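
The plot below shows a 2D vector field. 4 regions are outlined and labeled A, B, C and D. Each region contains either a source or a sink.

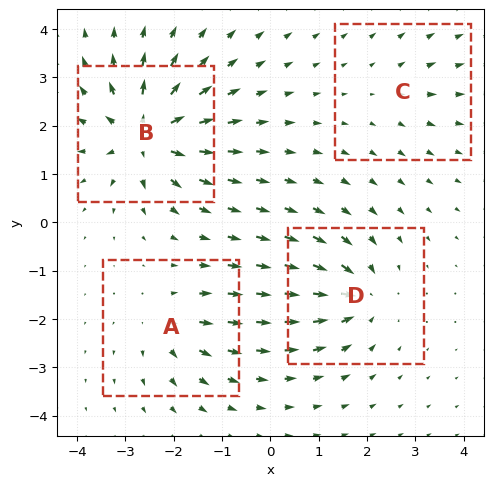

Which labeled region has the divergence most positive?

Divergence at each region's feature centre — A: about +4, B: about +9, C: about +2, D: about -6. Region B is most positive.

B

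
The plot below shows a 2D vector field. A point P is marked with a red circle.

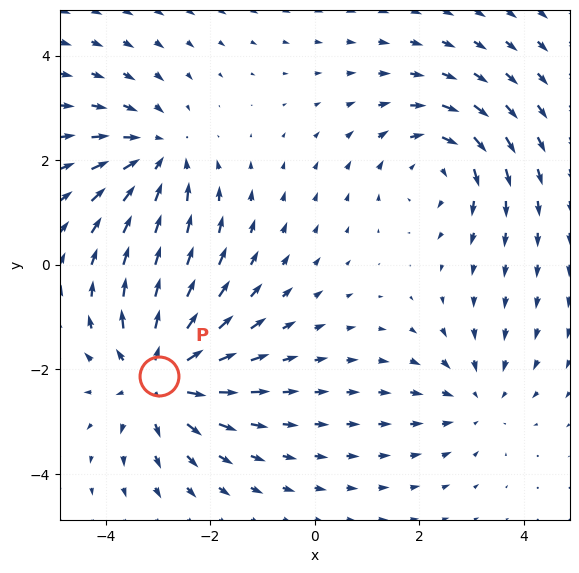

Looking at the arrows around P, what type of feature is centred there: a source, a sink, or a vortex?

At P (-3.0, -2.1) the arrows spread outward. Divergence about +5, curl ≈0 — positive divergence with near-zero curl is a source.

source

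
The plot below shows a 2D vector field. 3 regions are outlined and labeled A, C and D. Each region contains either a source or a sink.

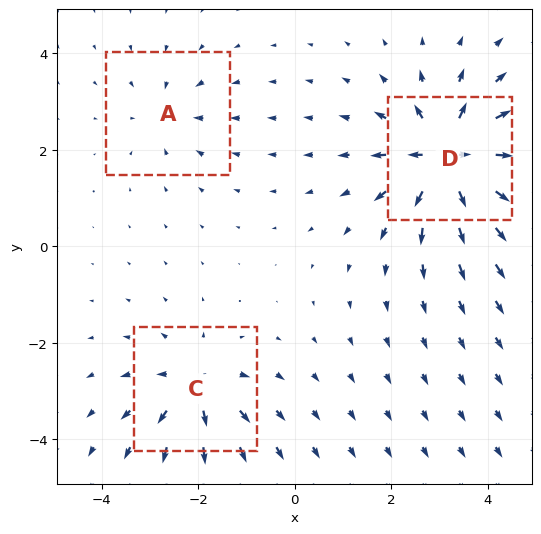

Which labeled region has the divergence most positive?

D

Divergence at each region's feature centre — A: about -2, C: about +4, D: about +6. Region D is most positive.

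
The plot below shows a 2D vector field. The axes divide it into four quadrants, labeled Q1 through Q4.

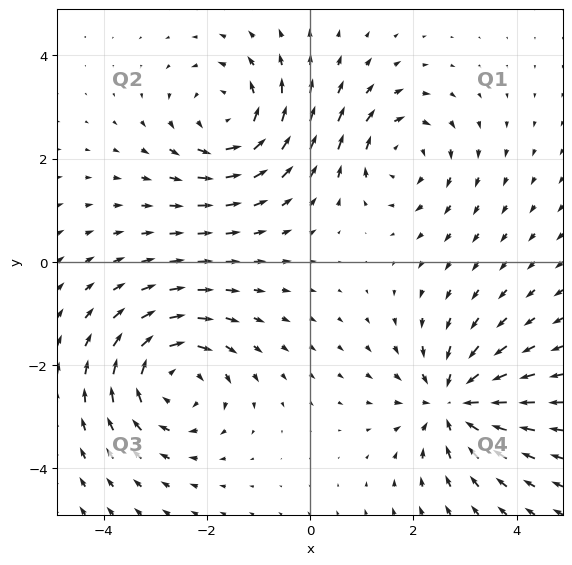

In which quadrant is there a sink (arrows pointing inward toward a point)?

The sink sits at approximately (2.8, -2.7), which lies in quadrant Q4. The divergence there is about -5, negative as expected for a sink.

Q4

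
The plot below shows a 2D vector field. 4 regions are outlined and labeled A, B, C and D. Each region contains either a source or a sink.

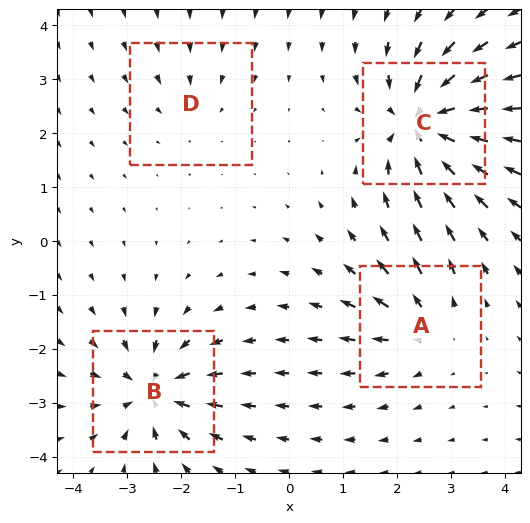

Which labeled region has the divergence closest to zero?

D

Divergence at each region's feature centre — A: about +4, B: about -6, C: about -8, D: about -2. Region D is closest to zero.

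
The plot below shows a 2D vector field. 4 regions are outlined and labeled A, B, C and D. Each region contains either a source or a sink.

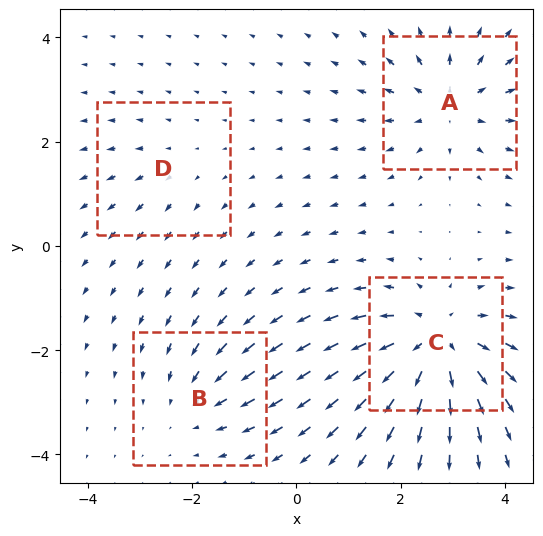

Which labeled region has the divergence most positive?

Divergence at each region's feature centre — A: about +5, B: about -3, C: about +7, D: about +2. Region C is most positive.

C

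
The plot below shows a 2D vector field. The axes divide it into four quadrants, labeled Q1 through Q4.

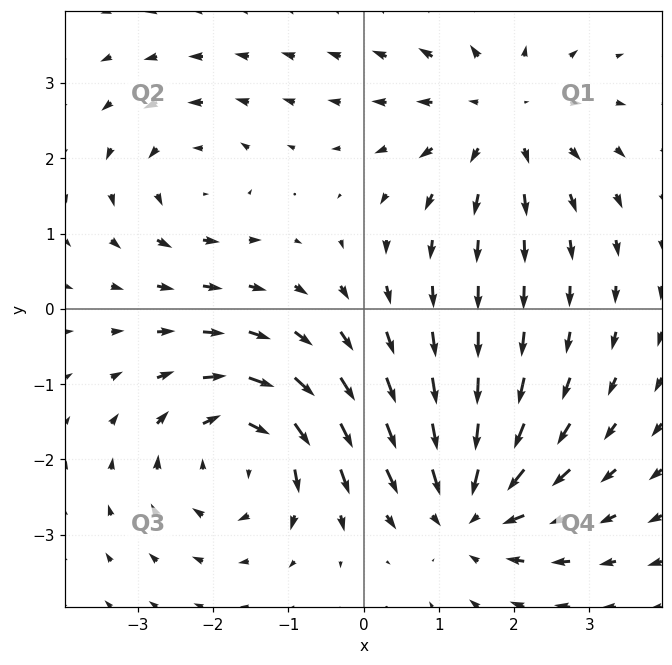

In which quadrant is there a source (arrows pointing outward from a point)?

The source sits at approximately (1.8, 2.6), which lies in quadrant Q1. The divergence there is about +3, positive as expected for a source.

Q1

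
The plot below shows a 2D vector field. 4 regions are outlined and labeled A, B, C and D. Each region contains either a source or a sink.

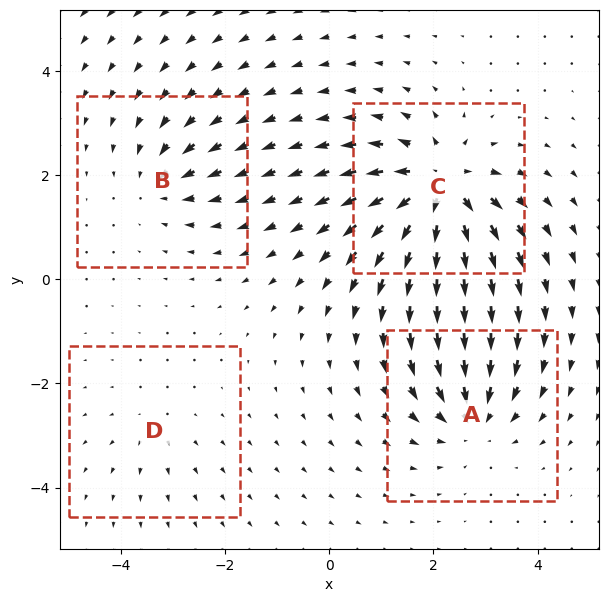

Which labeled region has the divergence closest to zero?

D

Divergence at each region's feature centre — A: about -5, B: about -4, C: about +8, D: about +2. Region D is closest to zero.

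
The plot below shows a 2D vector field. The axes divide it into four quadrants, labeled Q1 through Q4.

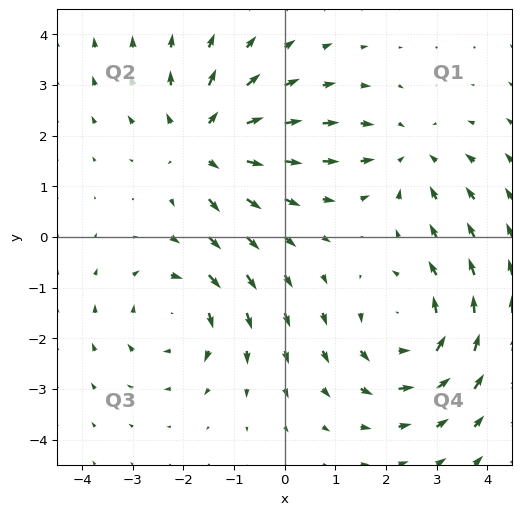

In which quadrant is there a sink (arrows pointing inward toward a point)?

The sink sits at approximately (2.5, 1.6), which lies in quadrant Q1. The divergence there is about -2, negative as expected for a sink.

Q1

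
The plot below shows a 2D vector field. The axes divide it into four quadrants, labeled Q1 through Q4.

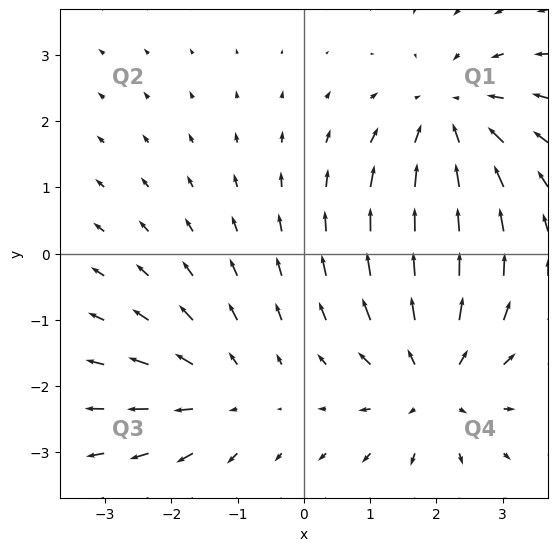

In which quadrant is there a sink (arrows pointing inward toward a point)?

The sink sits at approximately (2.2, 2.0), which lies in quadrant Q1. The divergence there is about -4, negative as expected for a sink.

Q1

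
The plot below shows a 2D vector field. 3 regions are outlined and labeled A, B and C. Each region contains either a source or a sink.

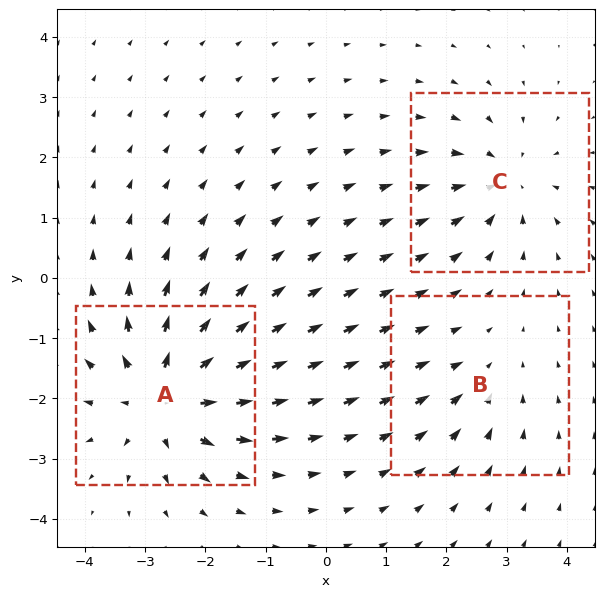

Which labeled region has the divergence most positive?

A

Divergence at each region's feature centre — A: about +5, B: about -2, C: about -3. Region A is most positive.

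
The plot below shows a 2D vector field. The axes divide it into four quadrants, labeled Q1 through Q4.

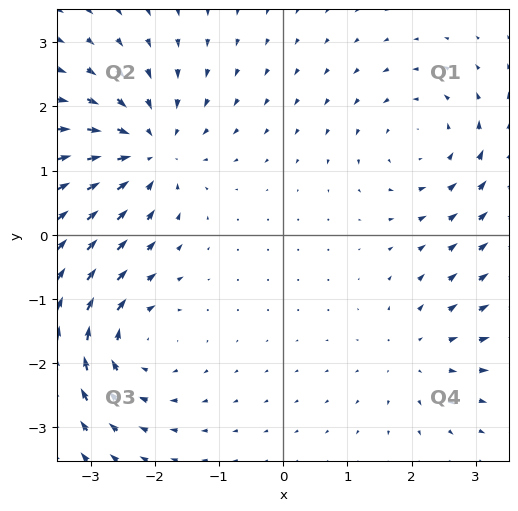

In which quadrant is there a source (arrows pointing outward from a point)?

Q4

The source sits at approximately (2.1, -1.8), which lies in quadrant Q4. The divergence there is about +3, positive as expected for a source.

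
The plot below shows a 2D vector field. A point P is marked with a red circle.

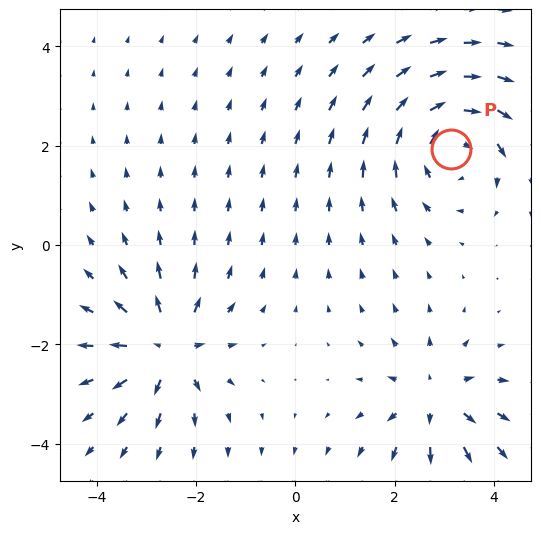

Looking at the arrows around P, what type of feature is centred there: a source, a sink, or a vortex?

At P (3.1, 1.9) the arrows circulate clockwise. Divergence ≈0, curl about -4 — near-zero divergence with nonzero curl is a vortex.

vortex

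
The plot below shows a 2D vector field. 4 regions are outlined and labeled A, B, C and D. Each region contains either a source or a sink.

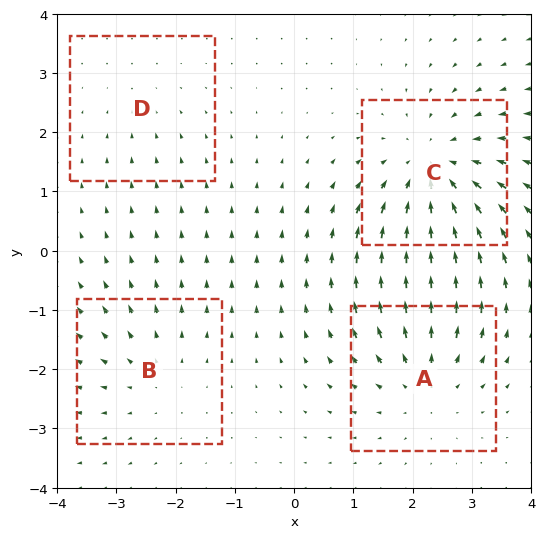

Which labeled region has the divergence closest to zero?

D

Divergence at each region's feature centre — A: about +4, B: about +3, C: about -6, D: about -2. Region D is closest to zero.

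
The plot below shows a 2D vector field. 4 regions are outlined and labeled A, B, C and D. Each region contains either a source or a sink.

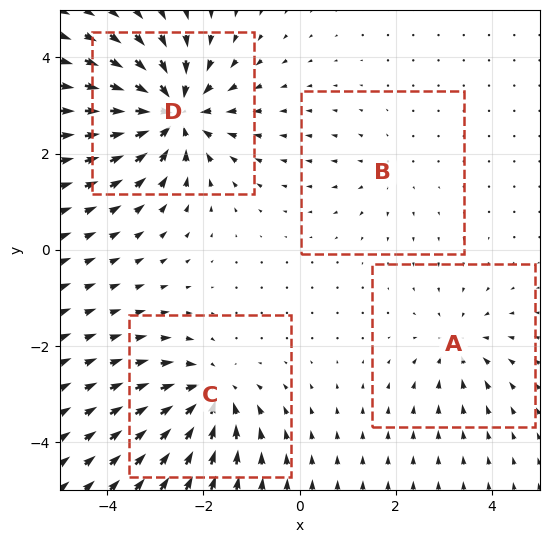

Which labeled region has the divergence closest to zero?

Divergence at each region's feature centre — A: about -4, B: about +2, C: about -6, D: about -8. Region B is closest to zero.

B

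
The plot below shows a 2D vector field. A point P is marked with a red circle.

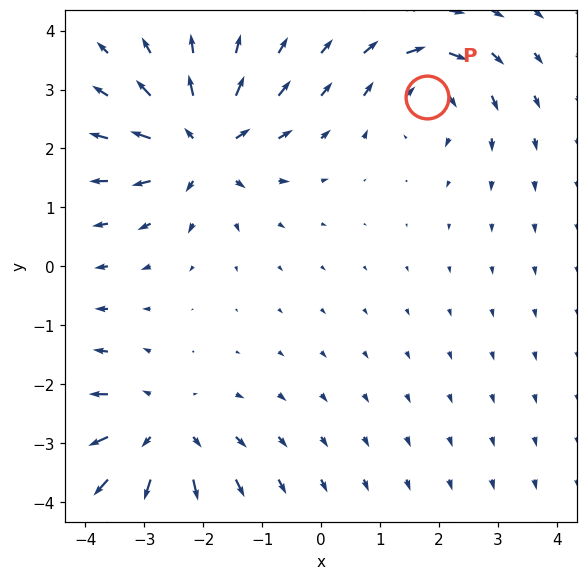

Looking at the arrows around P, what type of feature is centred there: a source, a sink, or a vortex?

At P (1.8, 2.9) the arrows circulate clockwise. Divergence ≈0, curl about -4 — near-zero divergence with nonzero curl is a vortex.

vortex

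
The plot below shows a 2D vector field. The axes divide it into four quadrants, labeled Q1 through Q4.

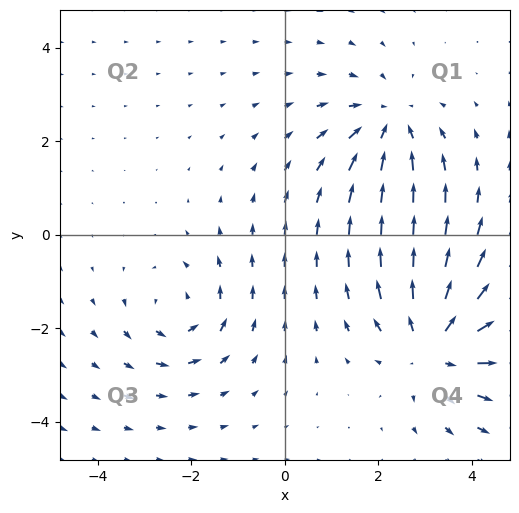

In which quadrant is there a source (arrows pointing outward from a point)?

The source sits at approximately (3.2, -2.4), which lies in quadrant Q4. The divergence there is about +4, positive as expected for a source.

Q4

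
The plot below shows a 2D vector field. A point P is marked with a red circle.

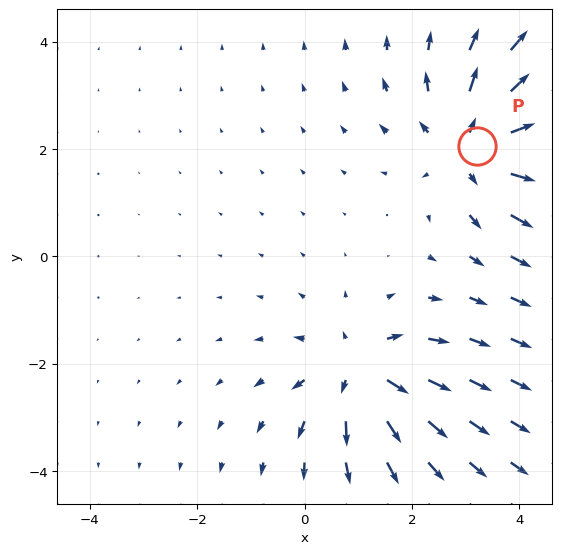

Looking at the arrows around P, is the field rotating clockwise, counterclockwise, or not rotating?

not rotating

Near P at (3.2, 2.0) the arrows show no circulation. The curl there is ≈0.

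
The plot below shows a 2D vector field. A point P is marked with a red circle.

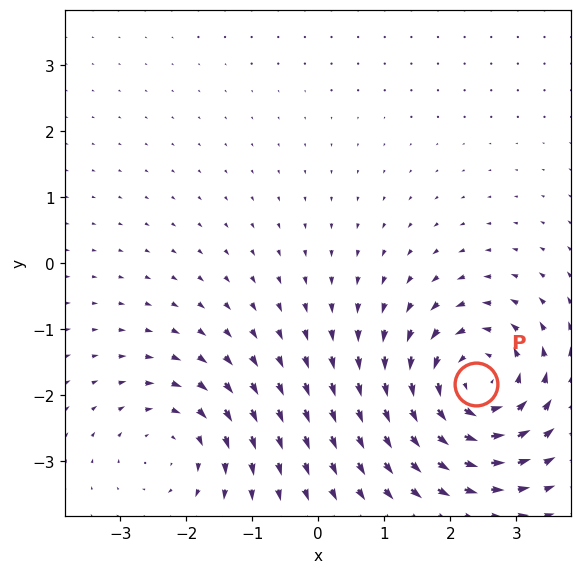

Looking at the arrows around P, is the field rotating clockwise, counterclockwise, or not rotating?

counterclockwise

Near P at (2.4, -1.8) the arrows circulate counterclockwise. The curl (z-component) there is about +5; positive curl means counterclockwise rotation.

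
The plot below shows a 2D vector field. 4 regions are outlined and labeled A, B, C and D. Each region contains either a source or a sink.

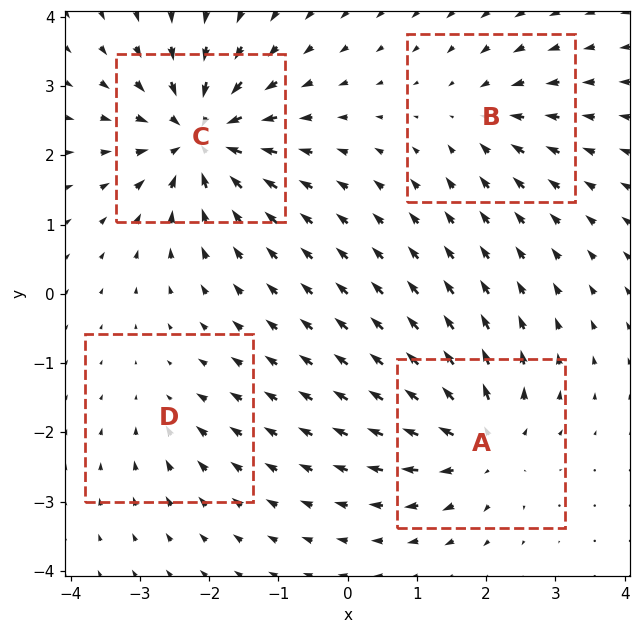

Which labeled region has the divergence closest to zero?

D

Divergence at each region's feature centre — A: about +6, B: about -4, C: about -8, D: about -3. Region D is closest to zero.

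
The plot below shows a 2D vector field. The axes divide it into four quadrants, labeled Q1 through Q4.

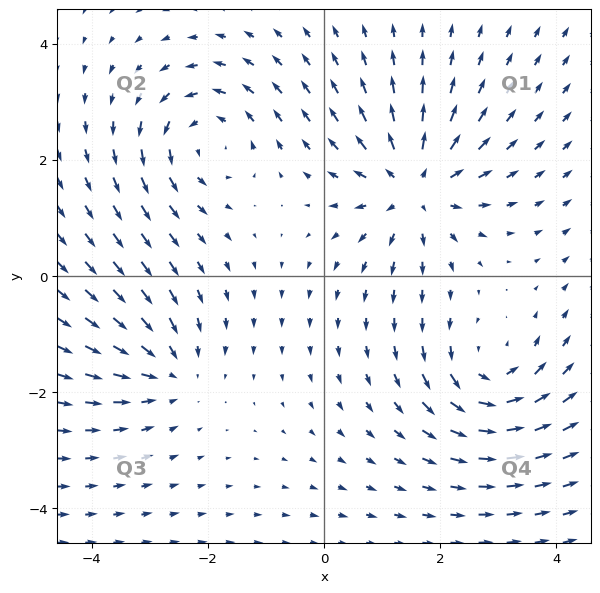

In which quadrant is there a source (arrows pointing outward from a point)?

The source sits at approximately (1.6, 1.5), which lies in quadrant Q1. The divergence there is about +5, positive as expected for a source.

Q1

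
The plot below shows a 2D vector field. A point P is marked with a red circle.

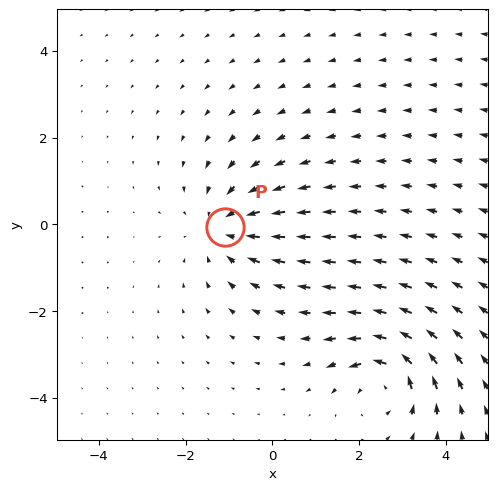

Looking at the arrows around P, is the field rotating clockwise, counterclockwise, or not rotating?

not rotating

Near P at (-1.1, -0.1) the arrows show no circulation. The curl there is ≈0.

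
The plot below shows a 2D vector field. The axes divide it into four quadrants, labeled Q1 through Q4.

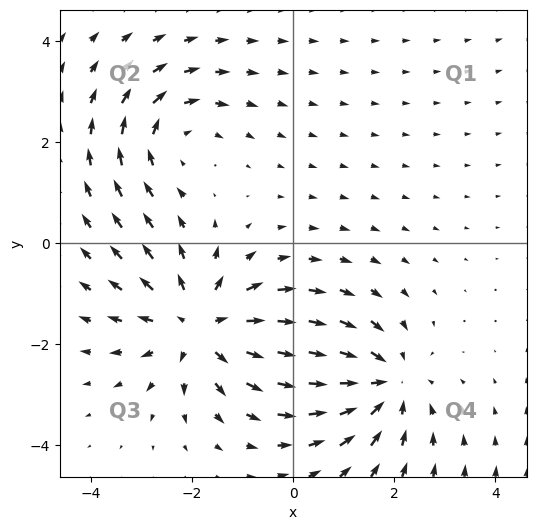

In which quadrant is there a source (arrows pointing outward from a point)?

Q3

The source sits at approximately (-1.8, -1.6), which lies in quadrant Q3. The divergence there is about +4, positive as expected for a source.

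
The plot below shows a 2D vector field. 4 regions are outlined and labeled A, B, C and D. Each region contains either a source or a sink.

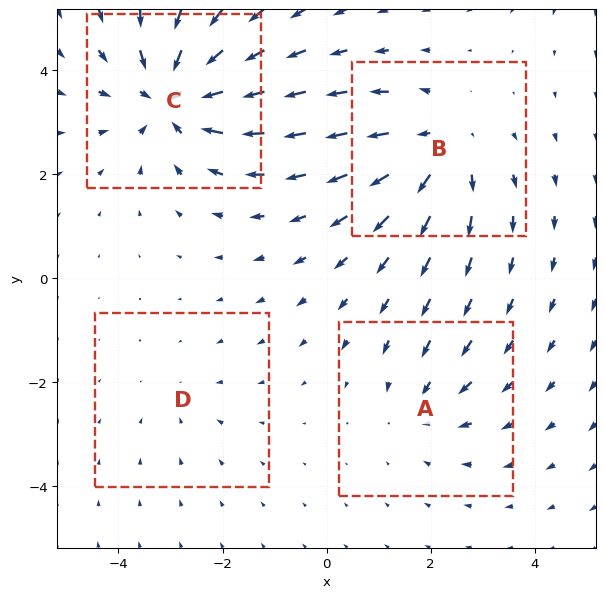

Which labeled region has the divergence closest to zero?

Divergence at each region's feature centre — A: about -3, B: about +5, C: about -6, D: about -2. Region D is closest to zero.

D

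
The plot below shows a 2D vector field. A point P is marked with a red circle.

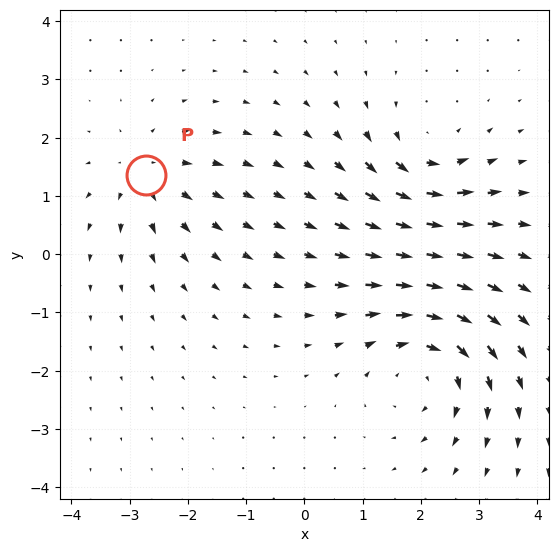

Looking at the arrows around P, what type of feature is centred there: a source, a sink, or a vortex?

source

At P (-2.7, 1.4) the arrows spread outward. Divergence about +3, curl ≈0 — positive divergence with near-zero curl is a source.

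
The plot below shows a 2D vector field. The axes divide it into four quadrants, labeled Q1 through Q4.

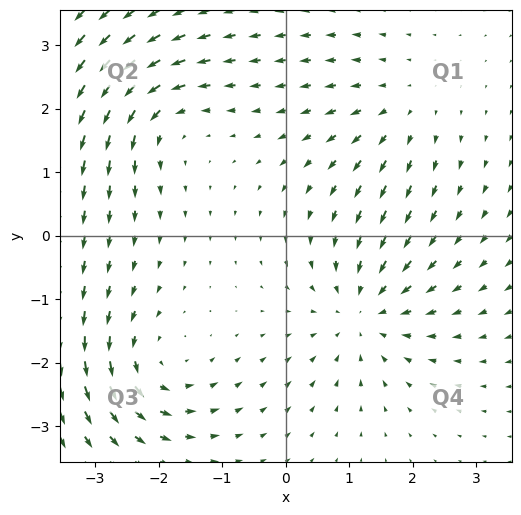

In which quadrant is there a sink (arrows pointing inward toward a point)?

The sink sits at approximately (1.2, -1.2), which lies in quadrant Q4. The divergence there is about -4, negative as expected for a sink.

Q4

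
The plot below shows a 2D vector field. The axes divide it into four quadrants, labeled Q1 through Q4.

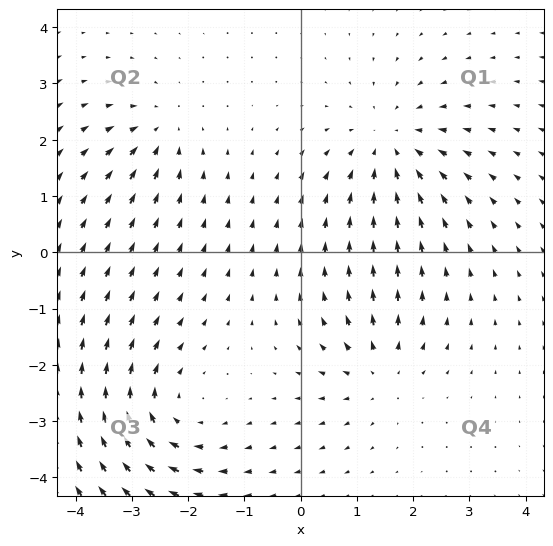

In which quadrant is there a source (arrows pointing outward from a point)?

The source sits at approximately (1.4, -2.1), which lies in quadrant Q4. The divergence there is about +4, positive as expected for a source.

Q4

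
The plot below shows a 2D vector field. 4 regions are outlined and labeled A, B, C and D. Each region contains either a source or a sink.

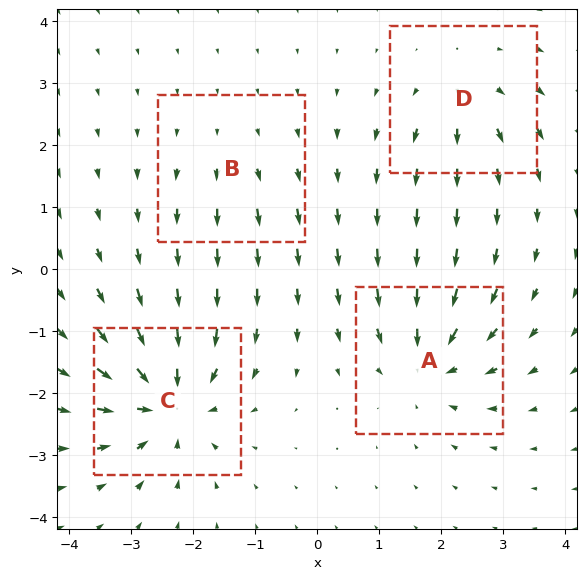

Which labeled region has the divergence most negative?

Divergence at each region's feature centre — A: about -6, B: about +2, C: about -8, D: about +4. Region C is most negative.

C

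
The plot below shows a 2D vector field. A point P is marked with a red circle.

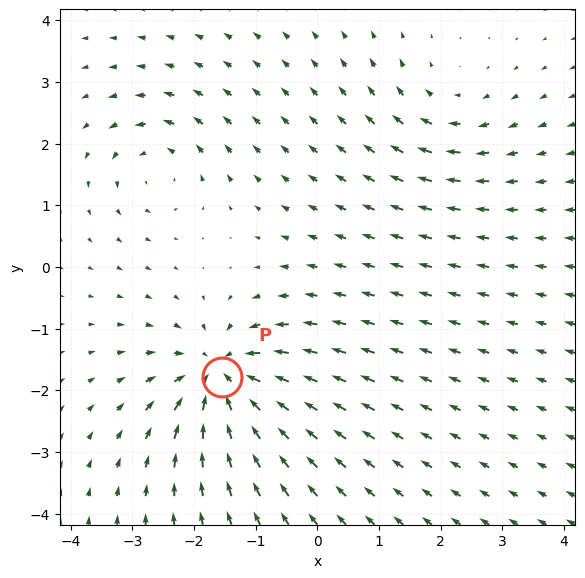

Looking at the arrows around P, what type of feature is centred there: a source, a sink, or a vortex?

At P (-1.5, -1.8) the arrows converge inward. Divergence about -6, curl ≈0 — negative divergence with near-zero curl is a sink.

sink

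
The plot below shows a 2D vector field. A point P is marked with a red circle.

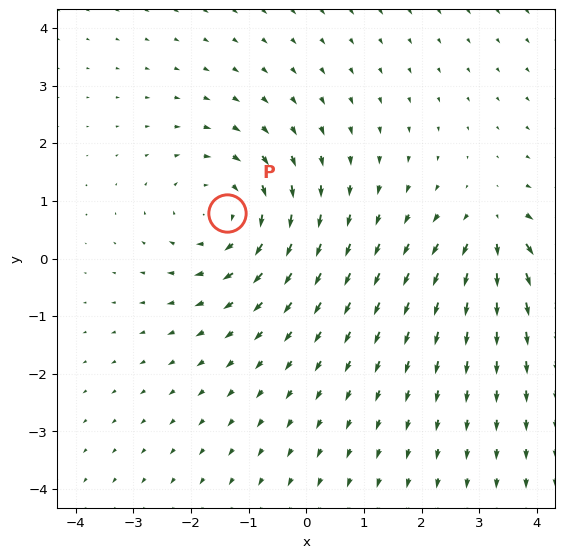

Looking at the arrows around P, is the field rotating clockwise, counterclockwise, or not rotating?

clockwise

Near P at (-1.4, 0.8) the arrows circulate clockwise. The curl (z-component) there is about -4; negative curl means clockwise rotation.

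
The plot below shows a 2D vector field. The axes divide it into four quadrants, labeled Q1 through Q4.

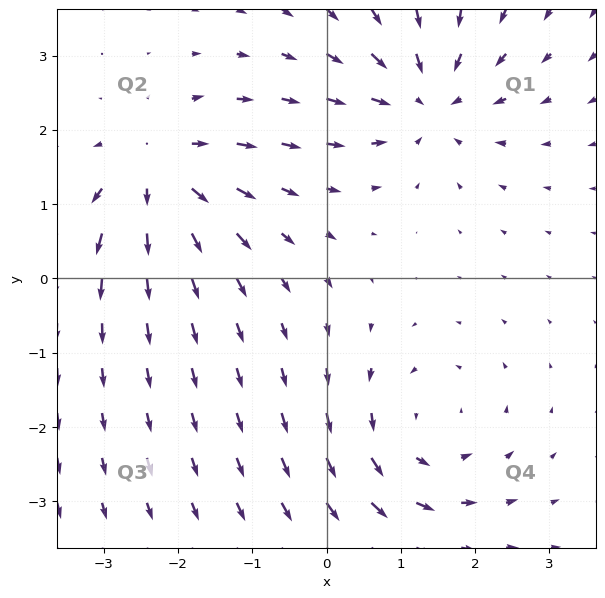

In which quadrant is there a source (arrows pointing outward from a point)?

The source sits at approximately (-2.3, 1.4), which lies in quadrant Q2. The divergence there is about +5, positive as expected for a source.

Q2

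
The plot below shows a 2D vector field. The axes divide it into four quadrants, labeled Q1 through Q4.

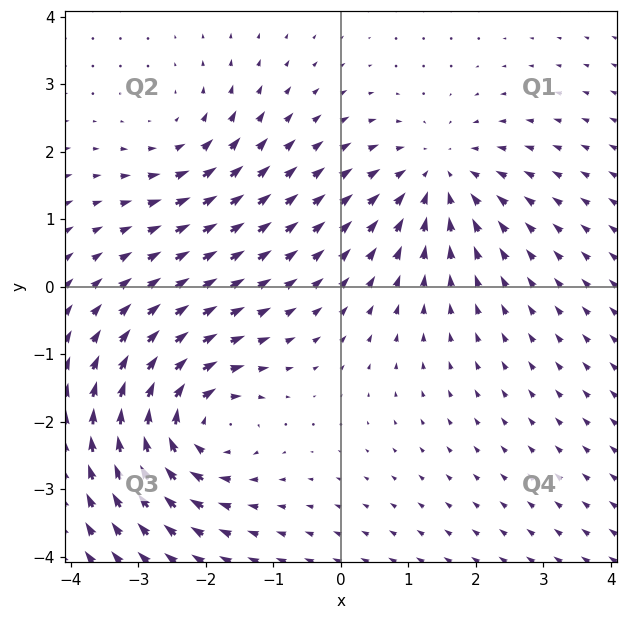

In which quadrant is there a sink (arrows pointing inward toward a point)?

Q1

The sink sits at approximately (1.4, 1.6), which lies in quadrant Q1. The divergence there is about -4, negative as expected for a sink.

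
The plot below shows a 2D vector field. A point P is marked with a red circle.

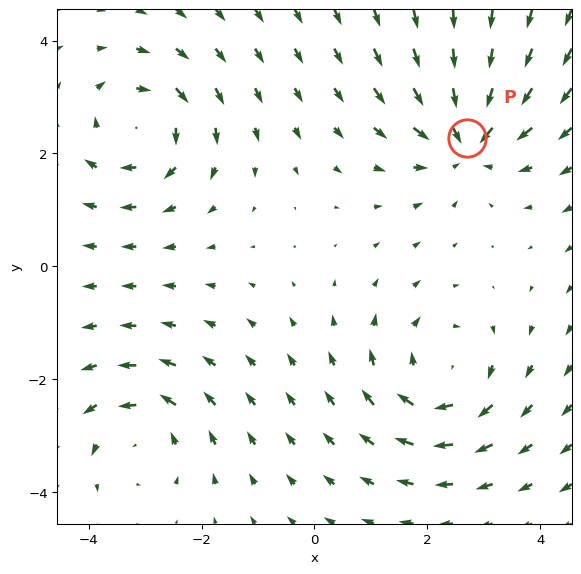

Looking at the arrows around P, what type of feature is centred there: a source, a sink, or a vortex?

At P (2.7, 2.3) the arrows converge inward. Divergence about -6, curl ≈0 — negative divergence with near-zero curl is a sink.

sink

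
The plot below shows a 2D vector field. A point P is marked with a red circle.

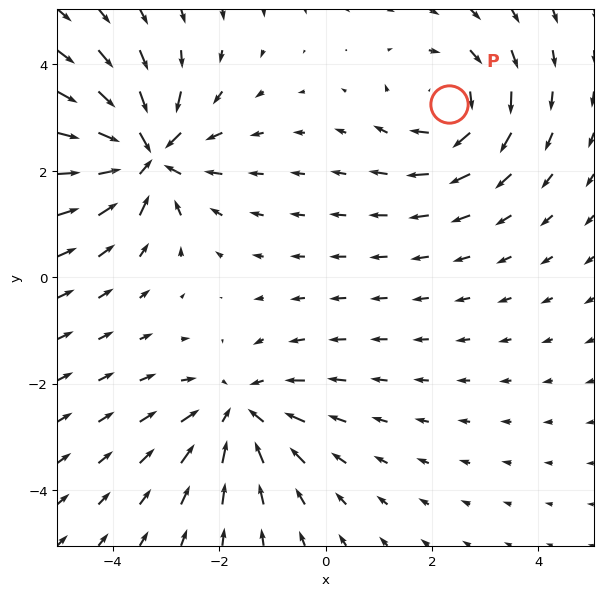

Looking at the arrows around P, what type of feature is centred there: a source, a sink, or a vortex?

vortex

At P (2.3, 3.3) the arrows circulate clockwise. Divergence ≈0, curl about -3 — near-zero divergence with nonzero curl is a vortex.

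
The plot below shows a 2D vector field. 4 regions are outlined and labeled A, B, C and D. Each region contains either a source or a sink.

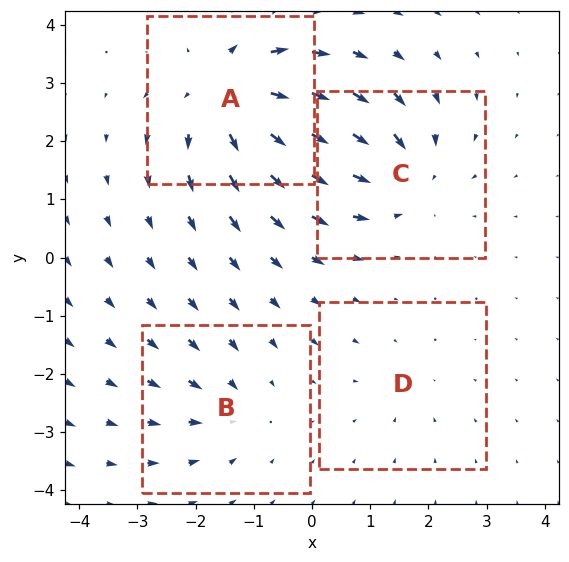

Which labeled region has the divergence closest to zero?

D

Divergence at each region's feature centre — A: about +7, B: about -3, C: about -5, D: about -2. Region D is closest to zero.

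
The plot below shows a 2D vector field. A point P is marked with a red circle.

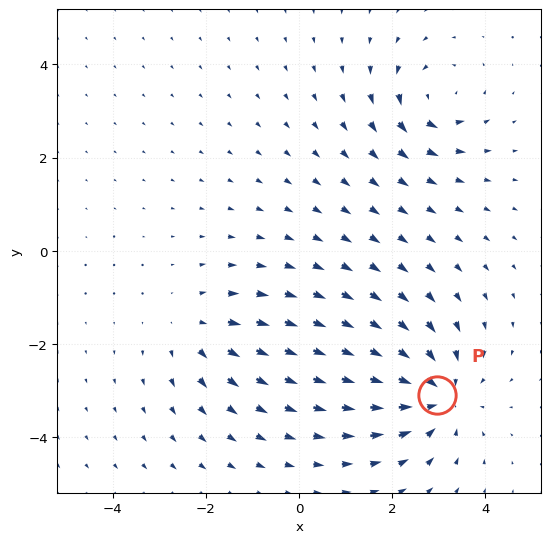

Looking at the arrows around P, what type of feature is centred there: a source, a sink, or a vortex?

sink

At P (3.0, -3.1) the arrows converge inward. Divergence about -4, curl ≈0 — negative divergence with near-zero curl is a sink.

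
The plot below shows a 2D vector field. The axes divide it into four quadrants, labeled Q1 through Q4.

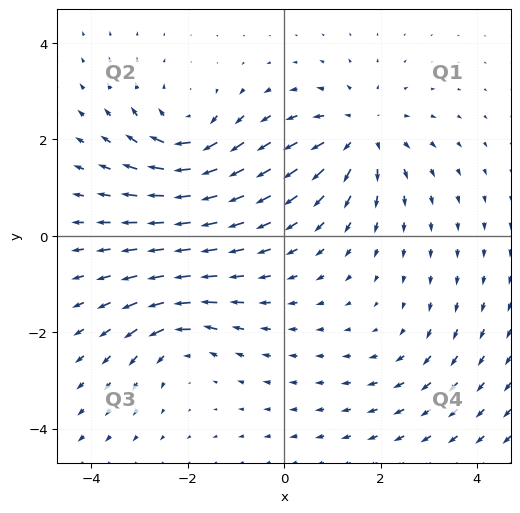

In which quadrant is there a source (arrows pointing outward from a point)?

Q1

The source sits at approximately (1.6, 2.1), which lies in quadrant Q1. The divergence there is about +5, positive as expected for a source.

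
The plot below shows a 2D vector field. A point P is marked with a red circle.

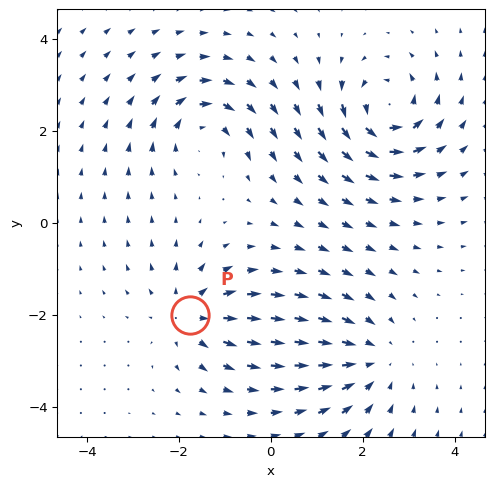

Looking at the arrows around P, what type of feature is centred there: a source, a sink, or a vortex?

At P (-1.8, -2.0) the arrows spread outward. Divergence about +3, curl ≈0 — positive divergence with near-zero curl is a source.

source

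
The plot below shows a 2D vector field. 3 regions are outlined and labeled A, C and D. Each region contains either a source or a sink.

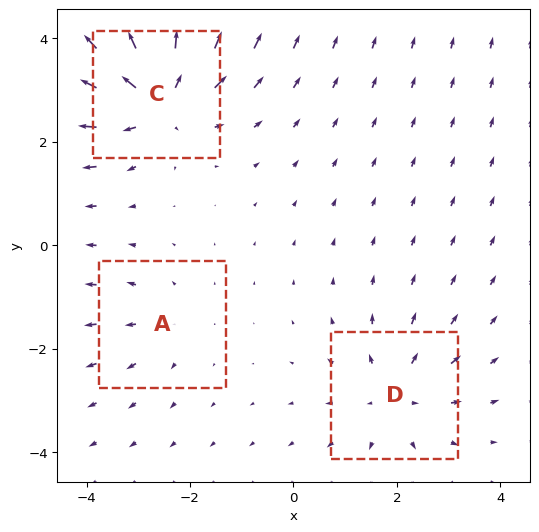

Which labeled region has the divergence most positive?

C

Divergence at each region's feature centre — A: about +2, C: about +5, D: about +3. Region C is most positive.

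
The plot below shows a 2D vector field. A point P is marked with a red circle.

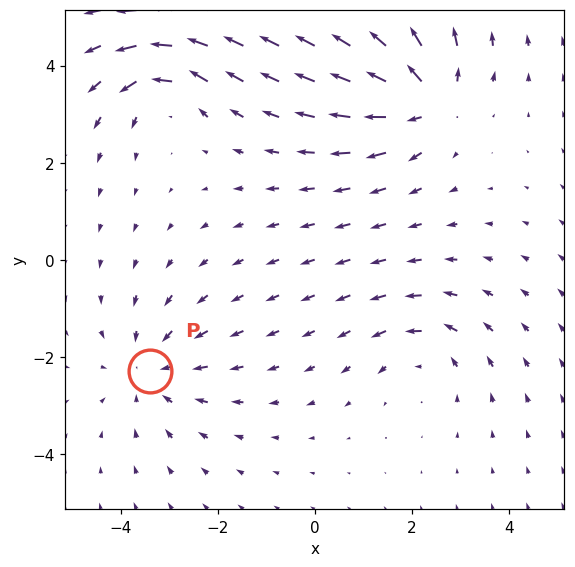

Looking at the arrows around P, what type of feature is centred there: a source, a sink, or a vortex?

At P (-3.4, -2.3) the arrows converge inward. Divergence about -3, curl ≈0 — negative divergence with near-zero curl is a sink.

sink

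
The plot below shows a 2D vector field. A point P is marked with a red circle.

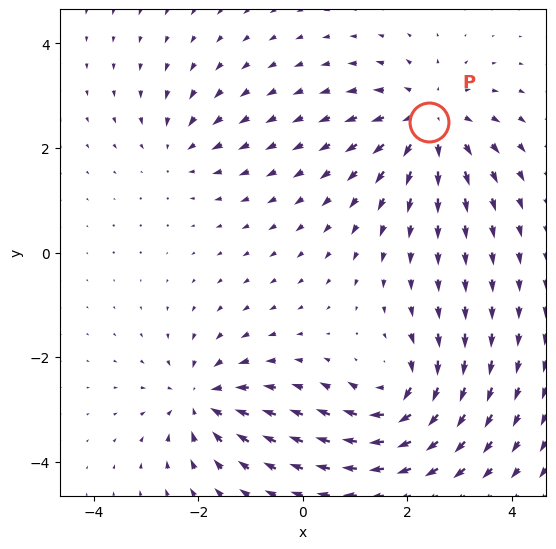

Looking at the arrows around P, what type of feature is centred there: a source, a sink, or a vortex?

source

At P (2.4, 2.5) the arrows spread outward. Divergence about +5, curl ≈0 — positive divergence with near-zero curl is a source.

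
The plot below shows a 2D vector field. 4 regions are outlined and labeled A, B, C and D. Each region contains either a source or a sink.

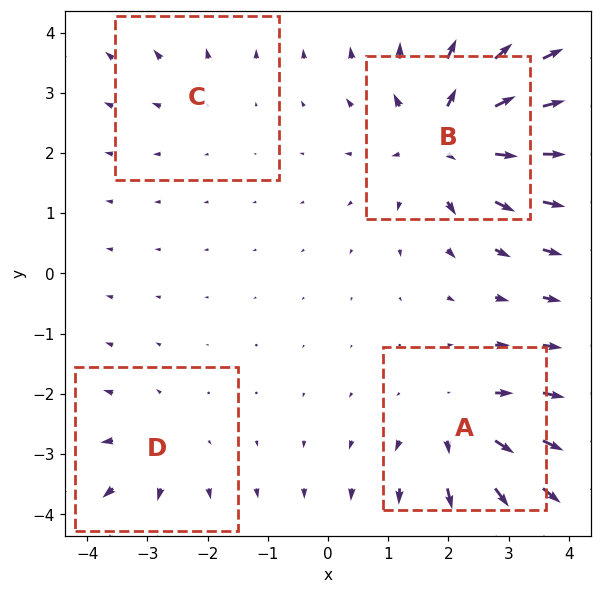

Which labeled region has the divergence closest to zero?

C

Divergence at each region's feature centre — A: about +5, B: about +7, C: about +2, D: about +3. Region C is closest to zero.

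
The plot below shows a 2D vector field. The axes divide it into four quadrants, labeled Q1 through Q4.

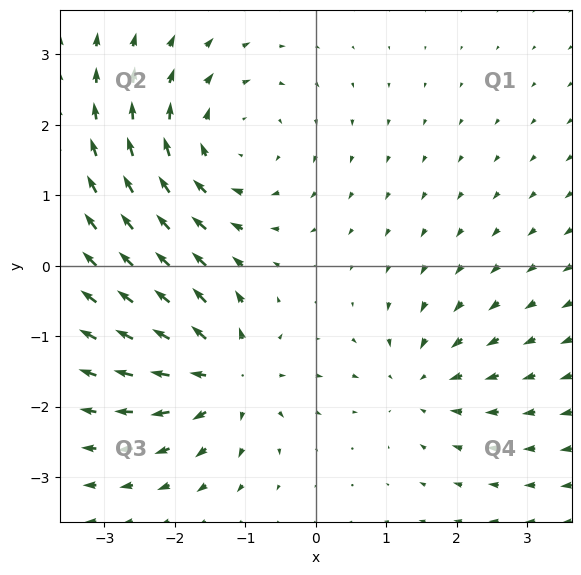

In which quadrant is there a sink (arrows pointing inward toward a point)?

Q4

The sink sits at approximately (1.5, -1.6), which lies in quadrant Q4. The divergence there is about -3, negative as expected for a sink.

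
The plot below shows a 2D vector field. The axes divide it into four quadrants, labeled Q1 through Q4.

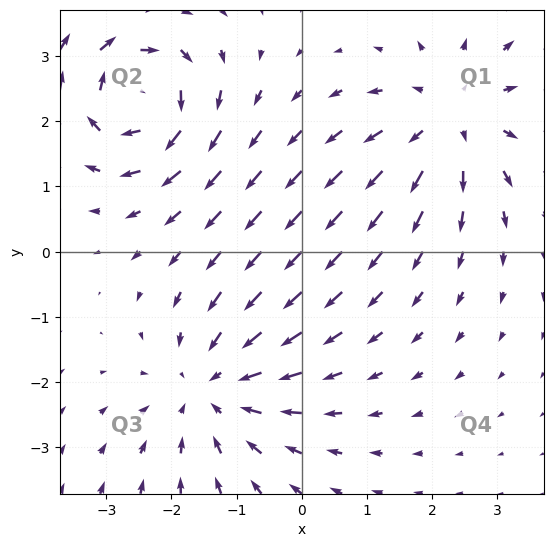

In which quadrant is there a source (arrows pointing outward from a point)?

The source sits at approximately (2.3, 2.0), which lies in quadrant Q1. The divergence there is about +3, positive as expected for a source.

Q1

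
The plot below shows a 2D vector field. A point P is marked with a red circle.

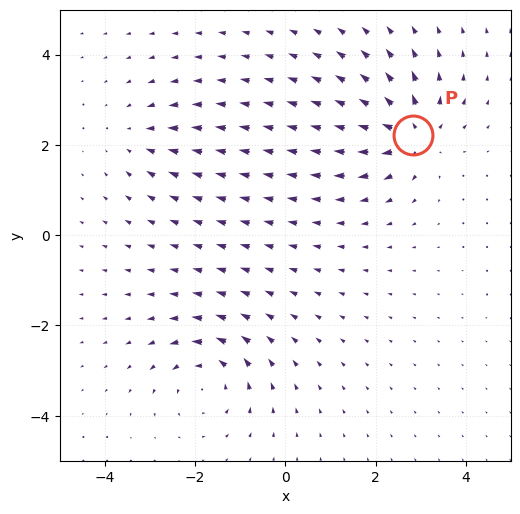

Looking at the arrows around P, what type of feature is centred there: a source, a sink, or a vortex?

At P (2.8, 2.2) the arrows spread outward. Divergence about +6, curl ≈0 — positive divergence with near-zero curl is a source.

source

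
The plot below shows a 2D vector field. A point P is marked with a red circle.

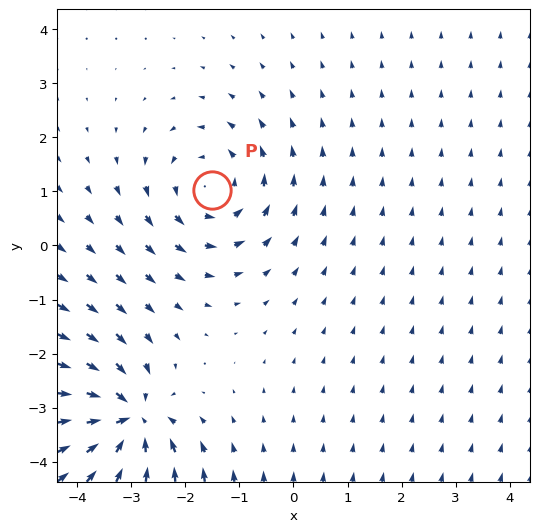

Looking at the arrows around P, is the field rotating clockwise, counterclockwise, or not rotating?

counterclockwise

Near P at (-1.5, 1.0) the arrows circulate counterclockwise. The curl (z-component) there is about +3; positive curl means counterclockwise rotation.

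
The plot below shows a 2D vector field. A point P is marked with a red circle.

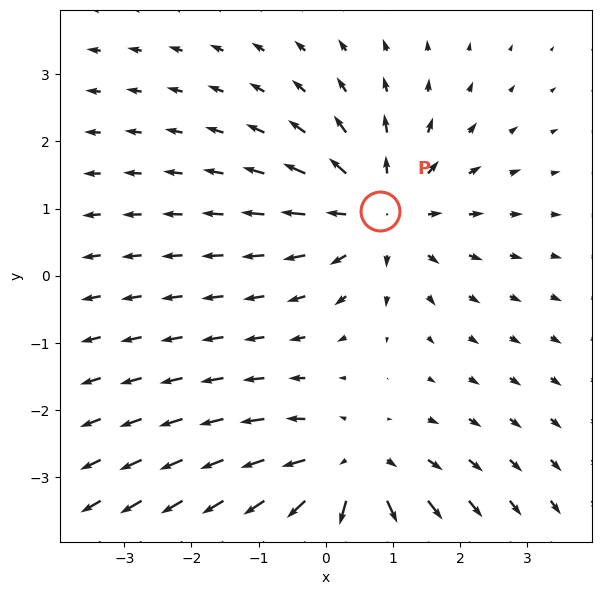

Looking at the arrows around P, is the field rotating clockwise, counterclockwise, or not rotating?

Near P at (0.8, 1.0) the arrows show no circulation. The curl there is ≈0.

not rotating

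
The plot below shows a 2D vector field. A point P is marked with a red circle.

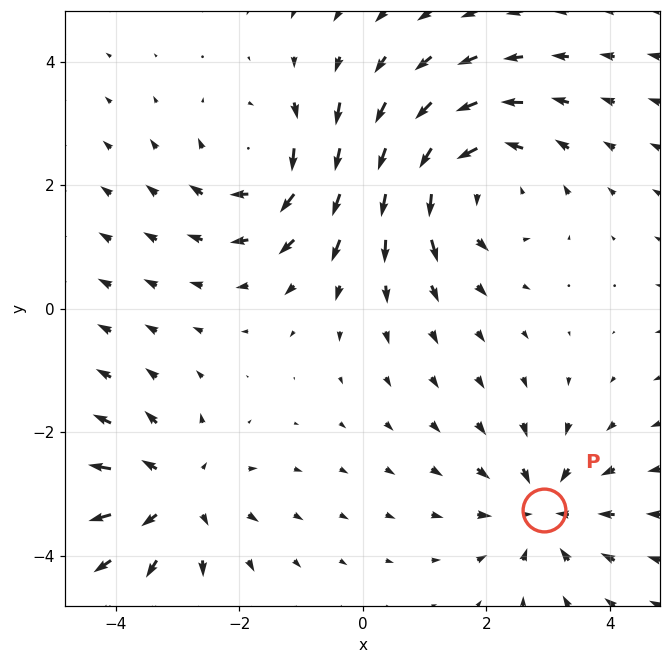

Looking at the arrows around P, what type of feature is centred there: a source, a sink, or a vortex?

sink

At P (2.9, -3.3) the arrows converge inward. Divergence about -4, curl ≈0 — negative divergence with near-zero curl is a sink.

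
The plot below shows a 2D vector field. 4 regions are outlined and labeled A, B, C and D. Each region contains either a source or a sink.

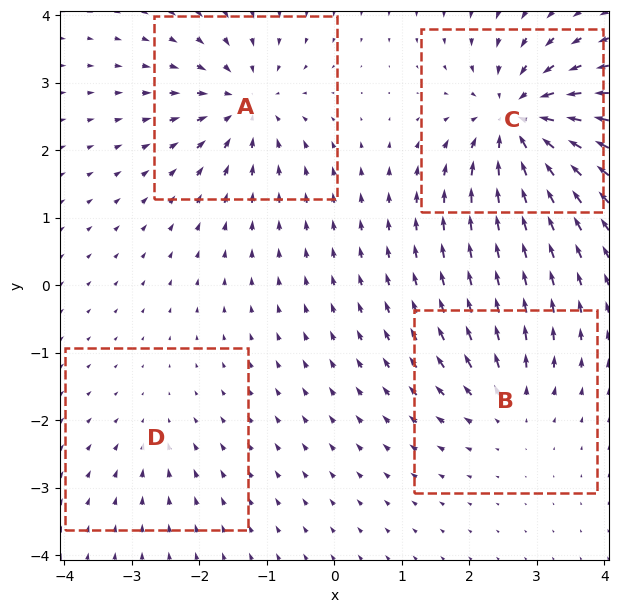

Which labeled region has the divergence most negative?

Divergence at each region's feature centre — A: about -6, B: about +4, C: about -9, D: about -2. Region C is most negative.

C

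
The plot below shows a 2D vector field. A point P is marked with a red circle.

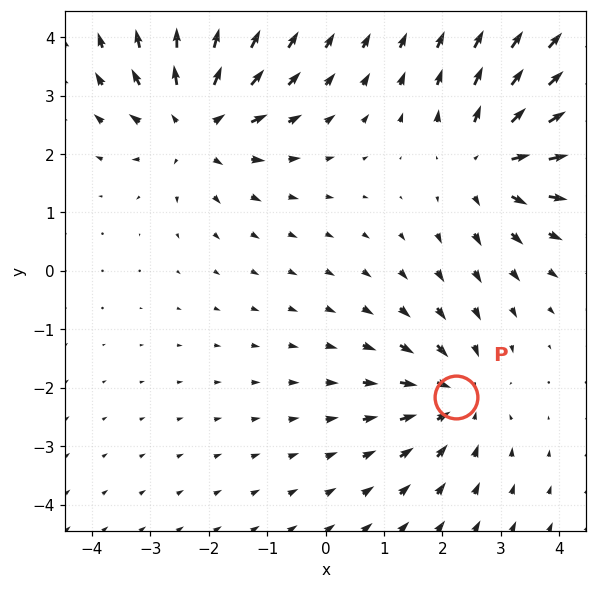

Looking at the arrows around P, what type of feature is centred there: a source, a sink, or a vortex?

At P (2.2, -2.2) the arrows converge inward. Divergence about -3, curl ≈0 — negative divergence with near-zero curl is a sink.

sink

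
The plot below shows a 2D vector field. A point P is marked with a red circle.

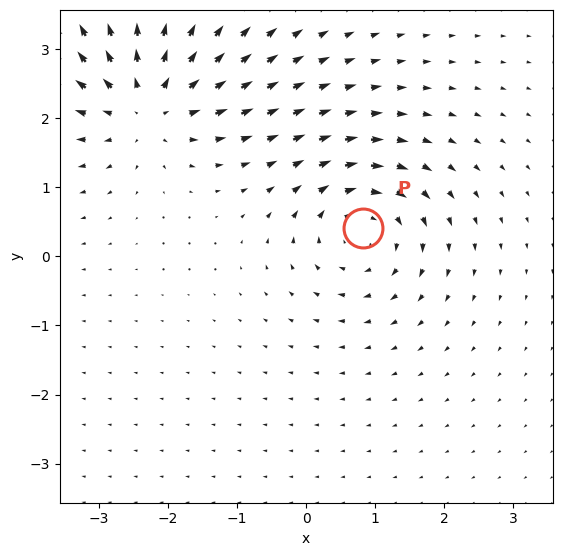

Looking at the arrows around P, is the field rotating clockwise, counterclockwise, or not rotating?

Near P at (0.8, 0.4) the arrows circulate clockwise. The curl (z-component) there is about -5; negative curl means clockwise rotation.

clockwise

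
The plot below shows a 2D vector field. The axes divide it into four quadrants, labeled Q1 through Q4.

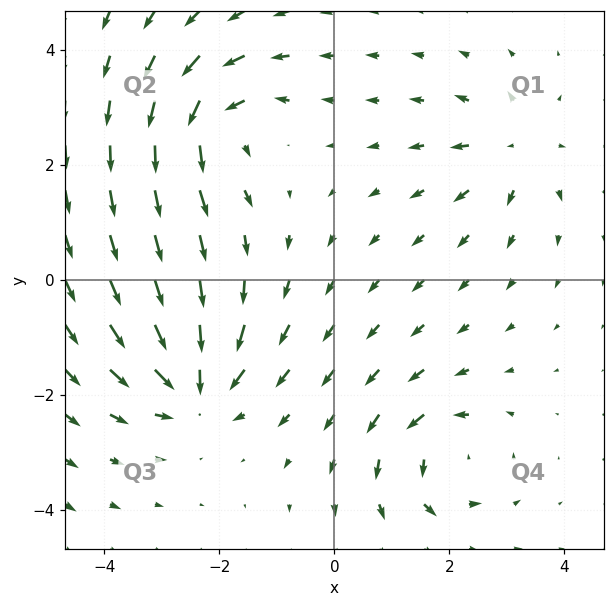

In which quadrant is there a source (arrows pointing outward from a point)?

The source sits at approximately (3.2, 2.3), which lies in quadrant Q1. The divergence there is about +4, positive as expected for a source.

Q1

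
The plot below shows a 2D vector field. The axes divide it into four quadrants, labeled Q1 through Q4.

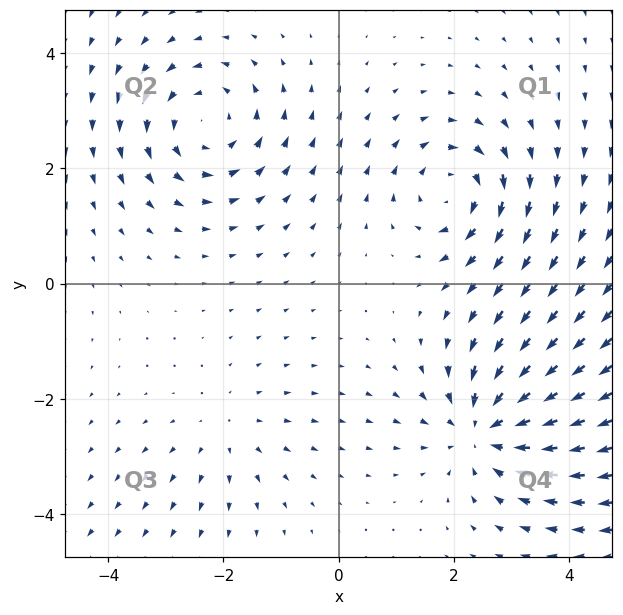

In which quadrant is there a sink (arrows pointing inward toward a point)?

The sink sits at approximately (2.6, -2.5), which lies in quadrant Q4. The divergence there is about -5, negative as expected for a sink.

Q4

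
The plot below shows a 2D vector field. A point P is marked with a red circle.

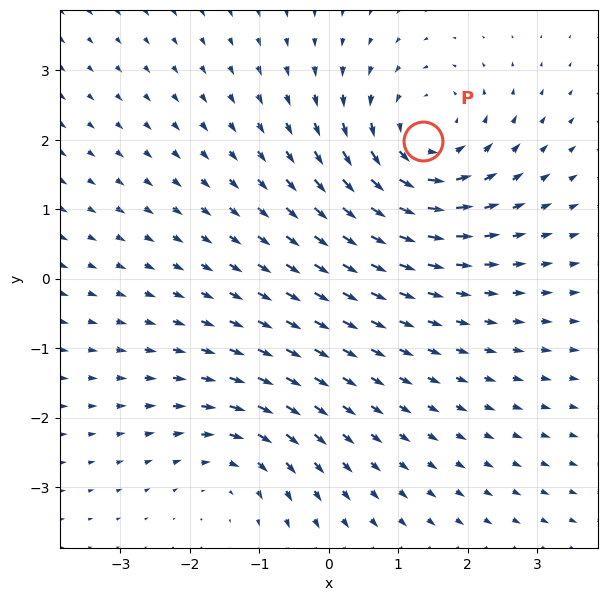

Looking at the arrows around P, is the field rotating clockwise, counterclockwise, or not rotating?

Near P at (1.4, 2.0) the arrows circulate counterclockwise. The curl (z-component) there is about +5; positive curl means counterclockwise rotation.

counterclockwise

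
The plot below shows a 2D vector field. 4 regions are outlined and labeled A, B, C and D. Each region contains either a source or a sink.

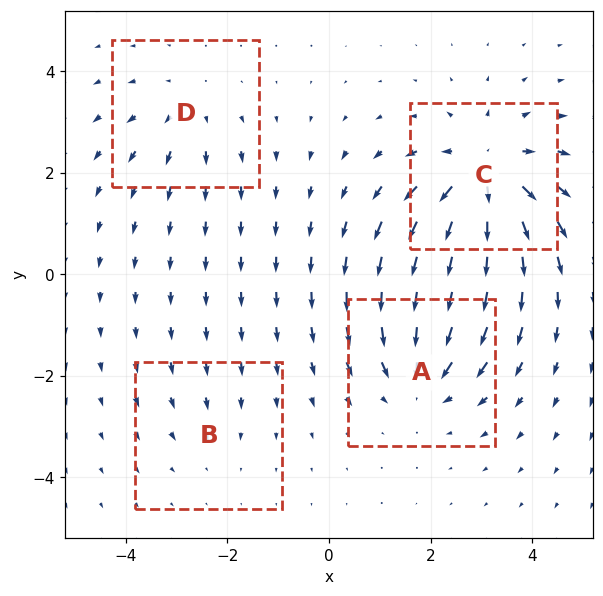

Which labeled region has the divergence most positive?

Divergence at each region's feature centre — A: about -5, B: about -2, C: about +6, D: about +3. Region C is most positive.

C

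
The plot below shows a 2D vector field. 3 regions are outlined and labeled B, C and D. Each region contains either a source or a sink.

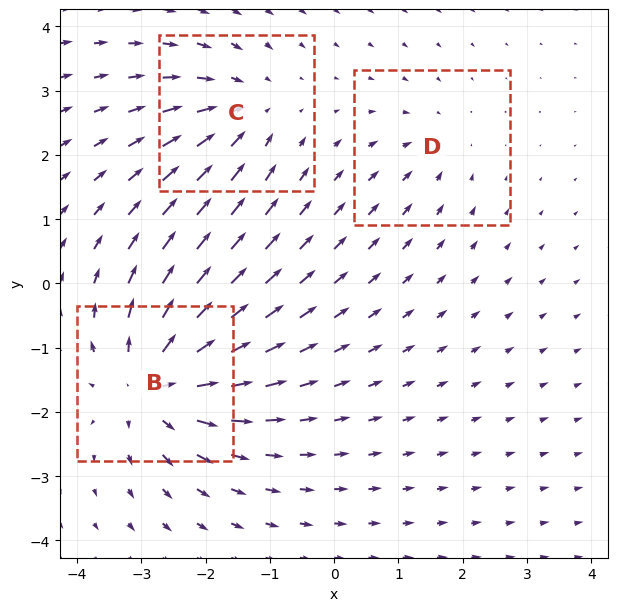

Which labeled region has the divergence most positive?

Divergence at each region's feature centre — B: about +5, C: about -3, D: about -2. Region B is most positive.

B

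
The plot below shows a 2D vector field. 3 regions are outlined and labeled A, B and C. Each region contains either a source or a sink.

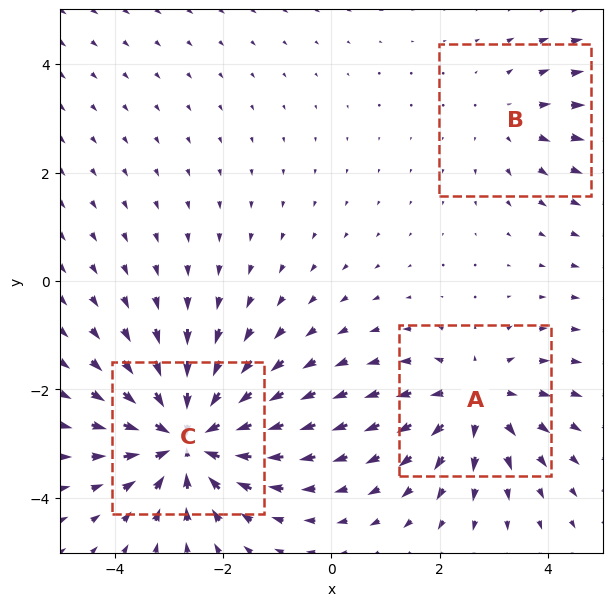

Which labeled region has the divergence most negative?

C

Divergence at each region's feature centre — A: about +3, B: about +2, C: about -5. Region C is most negative.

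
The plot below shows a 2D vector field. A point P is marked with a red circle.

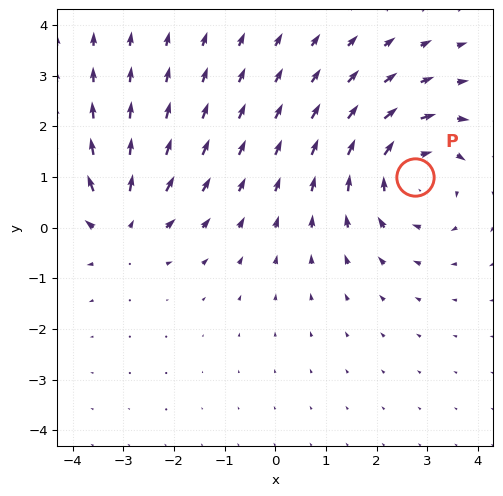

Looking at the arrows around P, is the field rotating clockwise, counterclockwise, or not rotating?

clockwise

Near P at (2.8, 1.0) the arrows circulate clockwise. The curl (z-component) there is about -4; negative curl means clockwise rotation.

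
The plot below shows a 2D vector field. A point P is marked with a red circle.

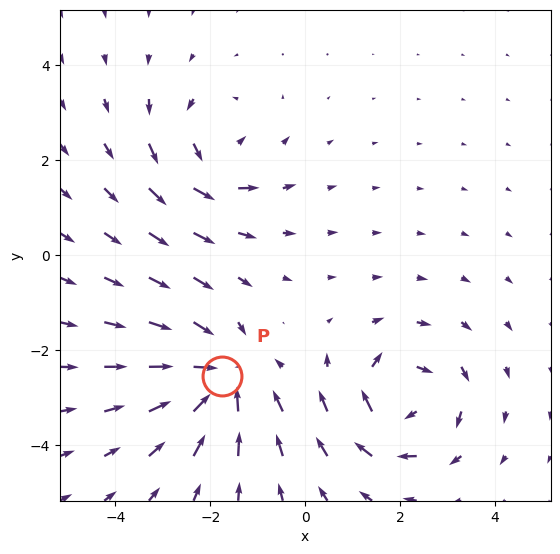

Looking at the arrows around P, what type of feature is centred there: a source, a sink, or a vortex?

At P (-1.8, -2.6) the arrows converge inward. Divergence about -6, curl ≈0 — negative divergence with near-zero curl is a sink.

sink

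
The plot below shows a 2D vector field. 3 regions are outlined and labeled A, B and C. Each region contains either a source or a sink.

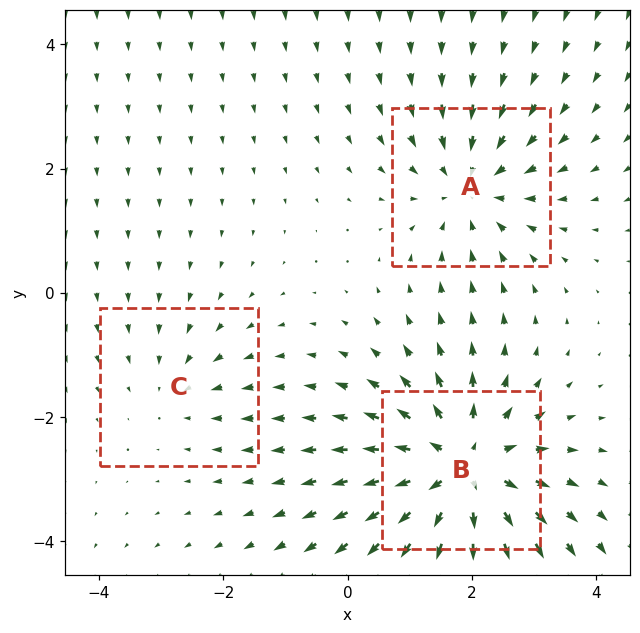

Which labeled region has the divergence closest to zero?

Divergence at each region's feature centre — A: about -3, B: about +5, C: about -2. Region C is closest to zero.

C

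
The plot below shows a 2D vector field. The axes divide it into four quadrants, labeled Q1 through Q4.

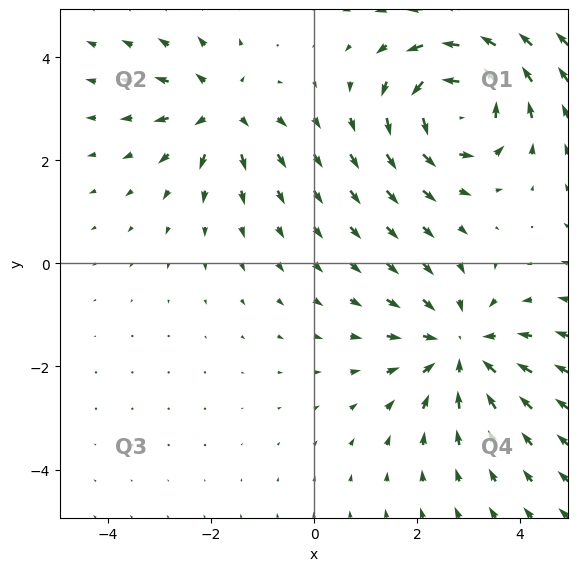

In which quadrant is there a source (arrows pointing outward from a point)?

Q2

The source sits at approximately (-1.8, 3.0), which lies in quadrant Q2. The divergence there is about +4, positive as expected for a source.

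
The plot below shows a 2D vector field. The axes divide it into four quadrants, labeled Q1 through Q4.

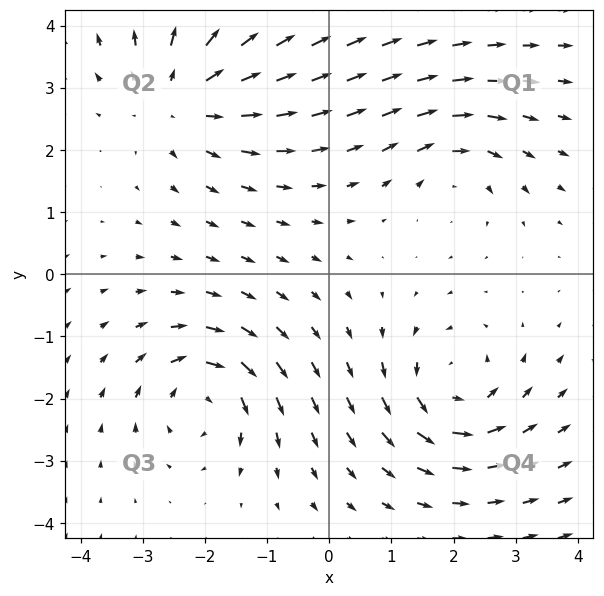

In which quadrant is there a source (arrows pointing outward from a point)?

Q2

The source sits at approximately (-2.4, 2.9), which lies in quadrant Q2. The divergence there is about +3, positive as expected for a source.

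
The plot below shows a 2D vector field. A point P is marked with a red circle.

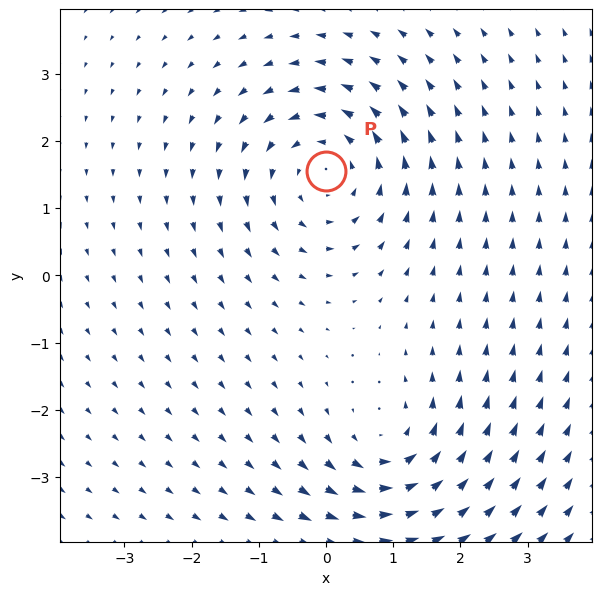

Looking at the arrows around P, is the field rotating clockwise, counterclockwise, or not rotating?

counterclockwise

Near P at (0.0, 1.6) the arrows circulate counterclockwise. The curl (z-component) there is about +4; positive curl means counterclockwise rotation.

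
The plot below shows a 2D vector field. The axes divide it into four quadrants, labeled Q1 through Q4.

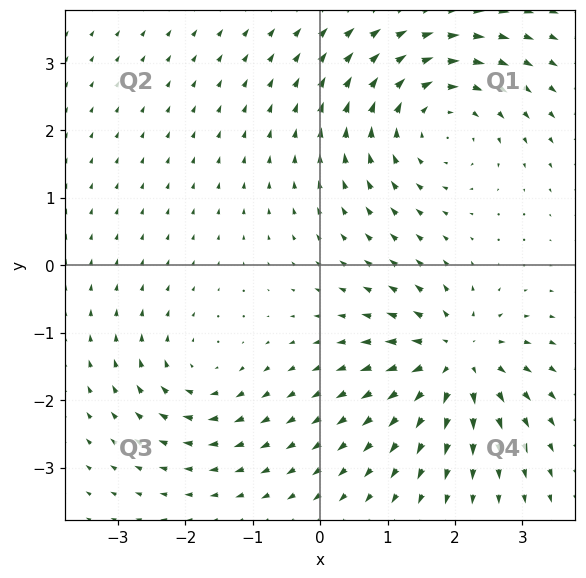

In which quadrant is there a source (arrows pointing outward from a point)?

Q4

The source sits at approximately (2.0, -1.4), which lies in quadrant Q4. The divergence there is about +6, positive as expected for a source.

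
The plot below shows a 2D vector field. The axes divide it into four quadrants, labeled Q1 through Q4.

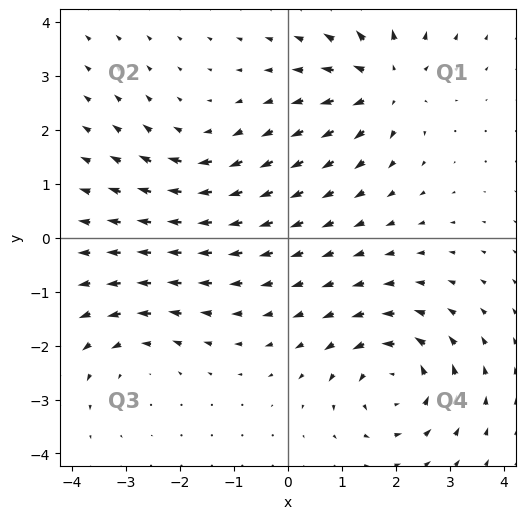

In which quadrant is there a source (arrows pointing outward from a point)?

The source sits at approximately (1.8, 2.9), which lies in quadrant Q1. The divergence there is about +5, positive as expected for a source.

Q1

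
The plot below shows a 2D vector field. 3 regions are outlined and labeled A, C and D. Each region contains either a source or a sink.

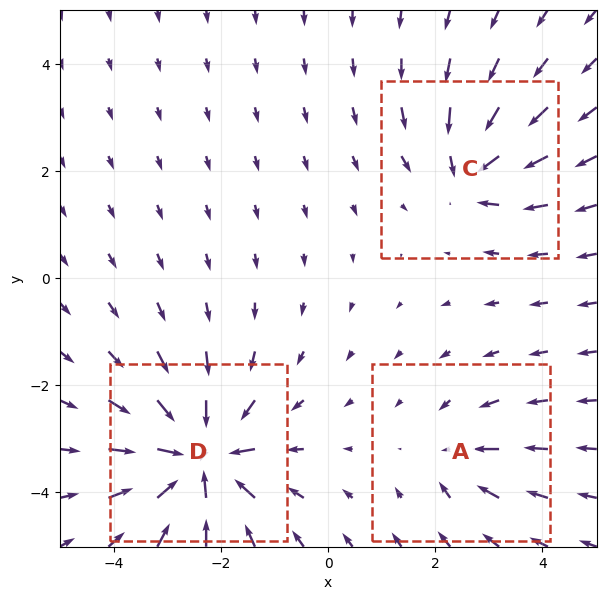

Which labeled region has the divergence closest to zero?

Divergence at each region's feature centre — A: about -3, C: about -4, D: about -6. Region A is closest to zero.

A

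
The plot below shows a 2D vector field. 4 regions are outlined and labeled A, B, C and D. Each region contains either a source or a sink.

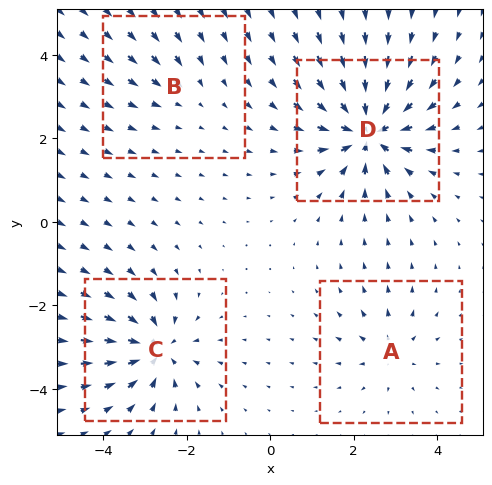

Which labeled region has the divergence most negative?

D

Divergence at each region's feature centre — A: about +4, B: about -2, C: about -7, D: about -9. Region D is most negative.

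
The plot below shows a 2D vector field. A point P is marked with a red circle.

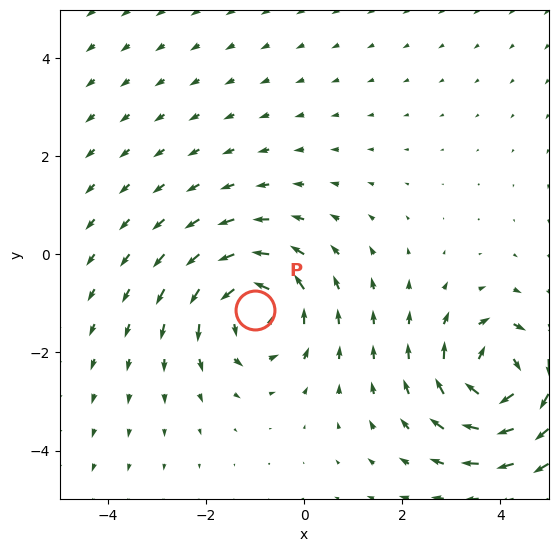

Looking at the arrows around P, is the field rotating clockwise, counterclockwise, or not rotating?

Near P at (-1.0, -1.1) the arrows circulate counterclockwise. The curl (z-component) there is about +4; positive curl means counterclockwise rotation.

counterclockwise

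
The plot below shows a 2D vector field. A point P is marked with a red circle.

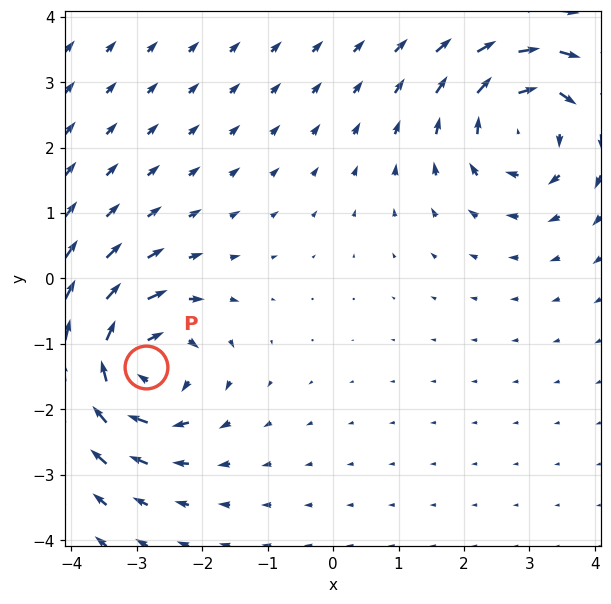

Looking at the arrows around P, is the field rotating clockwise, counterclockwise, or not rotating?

Near P at (-2.9, -1.4) the arrows circulate clockwise. The curl (z-component) there is about -5; negative curl means clockwise rotation.

clockwise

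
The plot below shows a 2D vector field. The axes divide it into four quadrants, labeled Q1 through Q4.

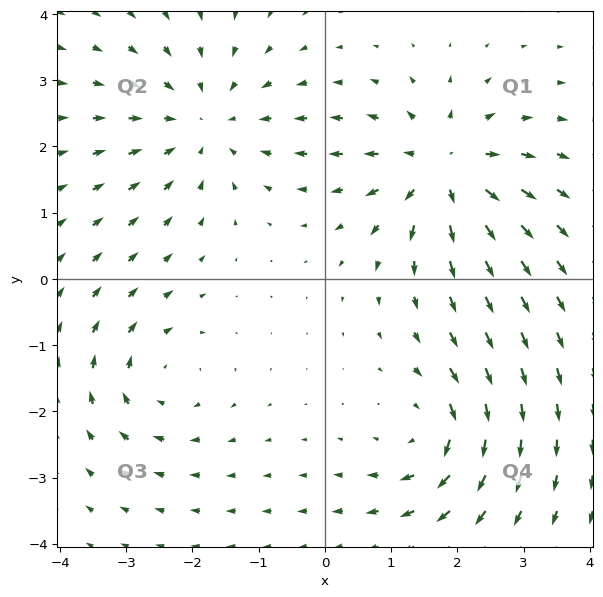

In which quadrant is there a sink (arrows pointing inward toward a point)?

Q2

The sink sits at approximately (-1.8, 2.4), which lies in quadrant Q2. The divergence there is about -4, negative as expected for a sink.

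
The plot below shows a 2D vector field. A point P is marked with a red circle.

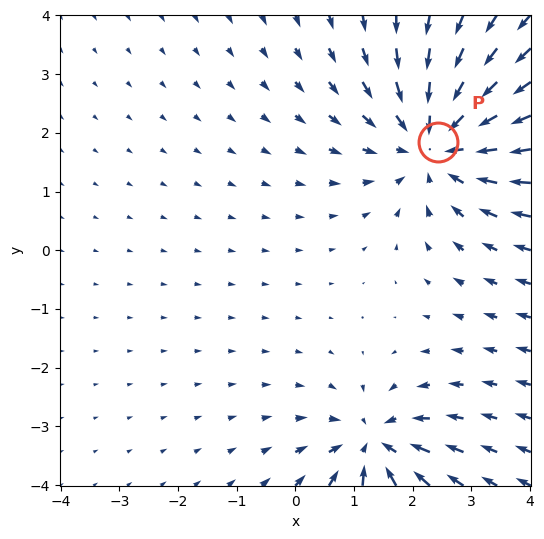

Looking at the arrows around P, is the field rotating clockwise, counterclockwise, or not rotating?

Near P at (2.4, 1.8) the arrows show no circulation. The curl there is ≈0.

not rotating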